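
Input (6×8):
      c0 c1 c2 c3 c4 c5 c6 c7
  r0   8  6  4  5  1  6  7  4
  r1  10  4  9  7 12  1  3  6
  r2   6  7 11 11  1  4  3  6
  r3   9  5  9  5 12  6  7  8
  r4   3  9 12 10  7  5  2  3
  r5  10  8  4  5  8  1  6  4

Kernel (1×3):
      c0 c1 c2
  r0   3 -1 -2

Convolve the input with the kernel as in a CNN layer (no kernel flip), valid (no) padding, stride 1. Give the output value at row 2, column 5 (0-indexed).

-3

The receptive field on the input at this output position is [4 3 6]. Elementwise product with the kernel and sum: 4·3 + 3·-1 + 6·-2.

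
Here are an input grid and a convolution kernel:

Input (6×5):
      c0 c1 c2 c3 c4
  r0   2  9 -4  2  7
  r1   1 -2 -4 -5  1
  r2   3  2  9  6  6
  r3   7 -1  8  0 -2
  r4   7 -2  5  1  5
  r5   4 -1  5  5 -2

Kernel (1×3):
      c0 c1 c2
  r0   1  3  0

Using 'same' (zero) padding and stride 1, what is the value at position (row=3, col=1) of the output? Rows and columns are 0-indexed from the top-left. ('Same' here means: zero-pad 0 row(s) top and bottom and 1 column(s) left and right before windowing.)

4

The receptive field on the zero-padded input at this output position is [7 -1 8]. Elementwise product with the kernel and sum: 7·1 + -1·3.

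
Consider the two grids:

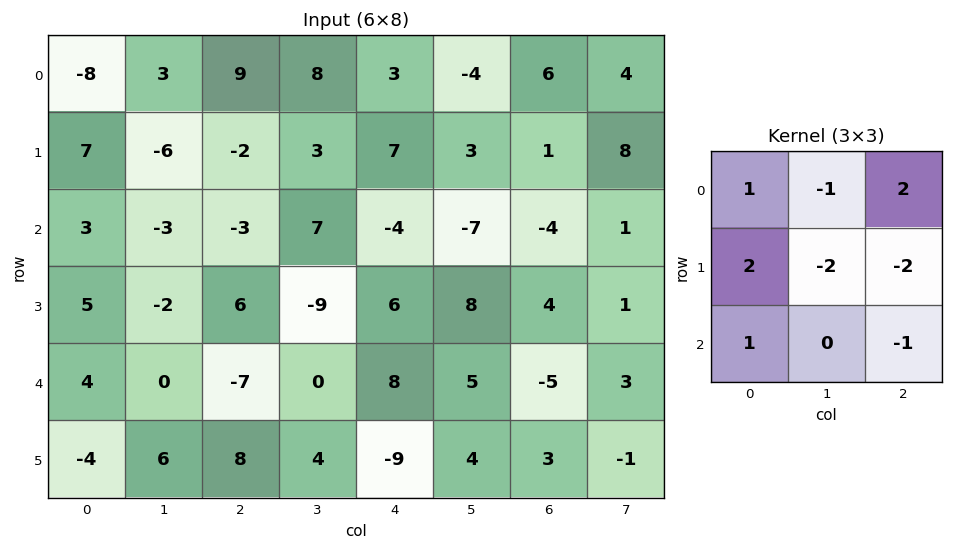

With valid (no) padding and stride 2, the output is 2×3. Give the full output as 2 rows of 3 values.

43 -16 25
13 -15 -4

Output[0,0]: The receptive field on the input at this output position is [-8 3 9 / 7 -6 -2 / 3 -3 -3]. Elementwise product with the kernel and sum: -8·1 + 3·-1 + 9·2 + 7·2 + -6·-2 + -2·-2 + 3·1 + -3·-1.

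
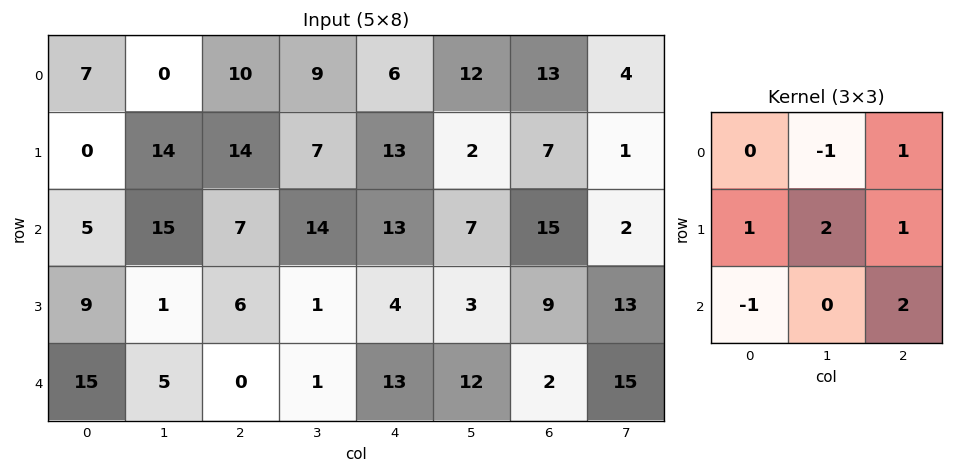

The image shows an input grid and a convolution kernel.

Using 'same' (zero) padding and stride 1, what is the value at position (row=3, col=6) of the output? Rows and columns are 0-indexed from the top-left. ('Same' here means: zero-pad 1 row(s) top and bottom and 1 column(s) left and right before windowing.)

39

The receptive field on the zero-padded input at this output position is [7 15 2 / 3 9 13 / 12 2 15]. Elementwise product with the kernel and sum: 15·-1 + 2·1 + 3·1 + 9·2 + 13·1 + 12·-1 + 15·2.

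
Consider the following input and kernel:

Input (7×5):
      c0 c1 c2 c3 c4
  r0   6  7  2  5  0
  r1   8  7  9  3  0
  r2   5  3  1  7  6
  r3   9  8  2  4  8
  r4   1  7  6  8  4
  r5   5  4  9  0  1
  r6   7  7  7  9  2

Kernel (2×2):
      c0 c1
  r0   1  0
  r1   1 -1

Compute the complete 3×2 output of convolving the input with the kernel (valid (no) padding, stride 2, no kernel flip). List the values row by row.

Output[0,0]: The receptive field on the input at this output position is [6 7 / 8 7]. Elementwise product with the kernel and sum: 6·1 + 8·1 + 7·-1.
Output[0,1]: The receptive field on the input at this output position is [2 5 / 9 3]. Elementwise product with the kernel and sum: 2·1 + 9·1 + 3·-1.

7 8
6 -1
2 15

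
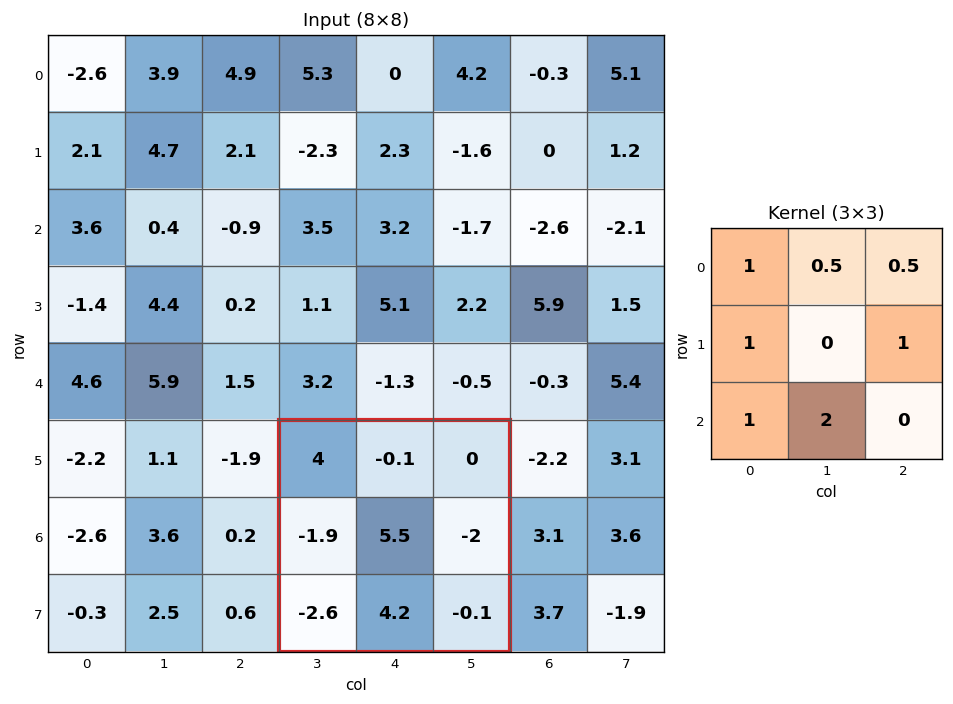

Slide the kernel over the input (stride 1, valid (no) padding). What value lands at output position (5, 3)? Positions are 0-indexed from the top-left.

The receptive field on the input at this output position is [4 -0.1 0 / -1.9 5.5 -2 / -2.6 4.2 -0.1]. Elementwise product with the kernel and sum: 4·1 + -0.1·0.5 + 0·0.5 + -1.9·1 + -2·1 + -2.6·1 + 4.2·2.

5.85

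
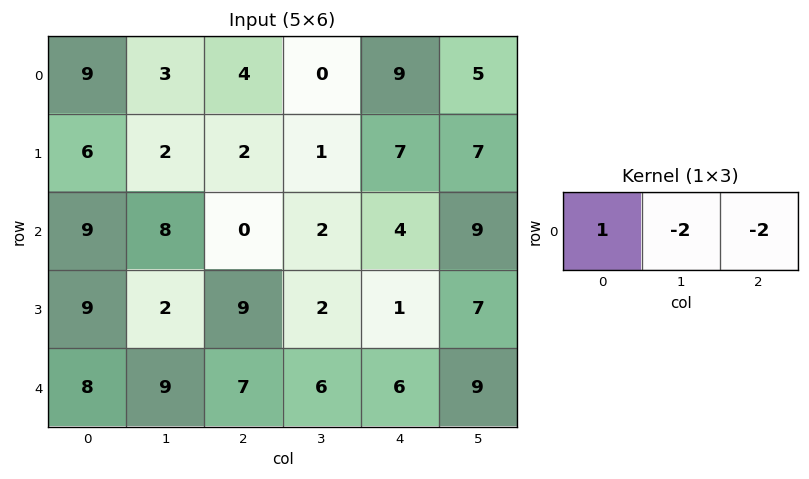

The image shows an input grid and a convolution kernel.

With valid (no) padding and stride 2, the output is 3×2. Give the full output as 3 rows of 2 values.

Output[0,0]: The receptive field on the input at this output position is [9 3 4]. Elementwise product with the kernel and sum: 9·1 + 3·-2 + 4·-2.

-5 -14
-7 -12
-24 -17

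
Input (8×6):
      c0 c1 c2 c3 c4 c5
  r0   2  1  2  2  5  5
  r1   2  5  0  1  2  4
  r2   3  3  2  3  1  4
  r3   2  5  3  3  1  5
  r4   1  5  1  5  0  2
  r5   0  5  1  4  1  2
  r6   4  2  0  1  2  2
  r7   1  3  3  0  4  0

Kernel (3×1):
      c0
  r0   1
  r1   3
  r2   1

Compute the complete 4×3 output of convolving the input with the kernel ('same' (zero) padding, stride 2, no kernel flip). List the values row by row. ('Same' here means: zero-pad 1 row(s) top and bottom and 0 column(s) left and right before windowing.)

8 6 17
13 9 6
5 7 2
13 4 11

Output[0,0]: The receptive field on the zero-padded input at this output position is [0 / 2 / 2]. Elementwise product with the kernel and sum: 0·1 + 2·3 + 2·1.
Output[0,1]: The receptive field on the zero-padded input at this output position is [0 / 2 / 0]. Elementwise product with the kernel and sum: 0·1 + 2·3 + 0·1.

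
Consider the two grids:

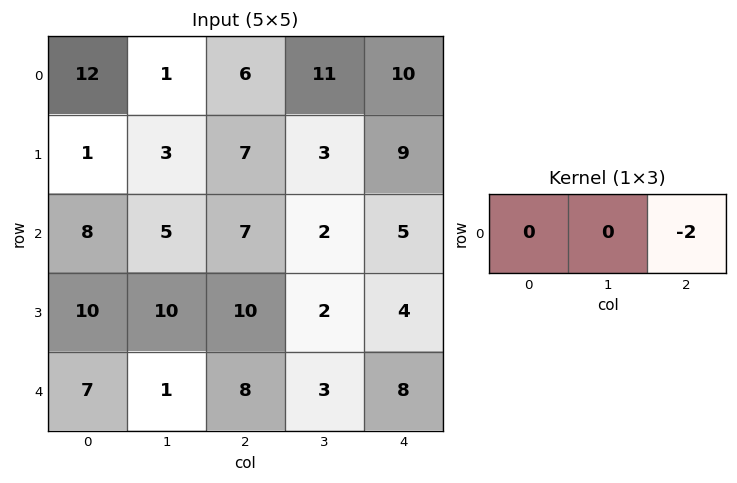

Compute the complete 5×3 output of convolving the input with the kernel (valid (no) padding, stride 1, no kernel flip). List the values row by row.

Output[0,0]: The receptive field on the input at this output position is [12 1 6]. Elementwise product with the kernel and sum: 6·-2.
Output[0,1]: The receptive field on the input at this output position is [1 6 11]. Elementwise product with the kernel and sum: 11·-2.

-12 -22 -20
-14 -6 -18
-14 -4 -10
-20 -4 -8
-16 -6 -16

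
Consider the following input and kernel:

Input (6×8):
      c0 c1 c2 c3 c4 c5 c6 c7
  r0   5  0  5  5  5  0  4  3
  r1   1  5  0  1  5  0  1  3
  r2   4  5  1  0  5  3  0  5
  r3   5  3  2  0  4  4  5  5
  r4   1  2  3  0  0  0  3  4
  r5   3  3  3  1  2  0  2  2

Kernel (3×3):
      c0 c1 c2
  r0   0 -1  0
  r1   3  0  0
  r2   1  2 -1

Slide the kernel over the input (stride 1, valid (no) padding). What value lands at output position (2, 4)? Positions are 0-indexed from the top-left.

The receptive field on the input at this output position is [5 3 0 / 4 4 5 / 0 0 3]. Elementwise product with the kernel and sum: 3·-1 + 4·3 + 0·1 + 0·2 + 3·-1.

6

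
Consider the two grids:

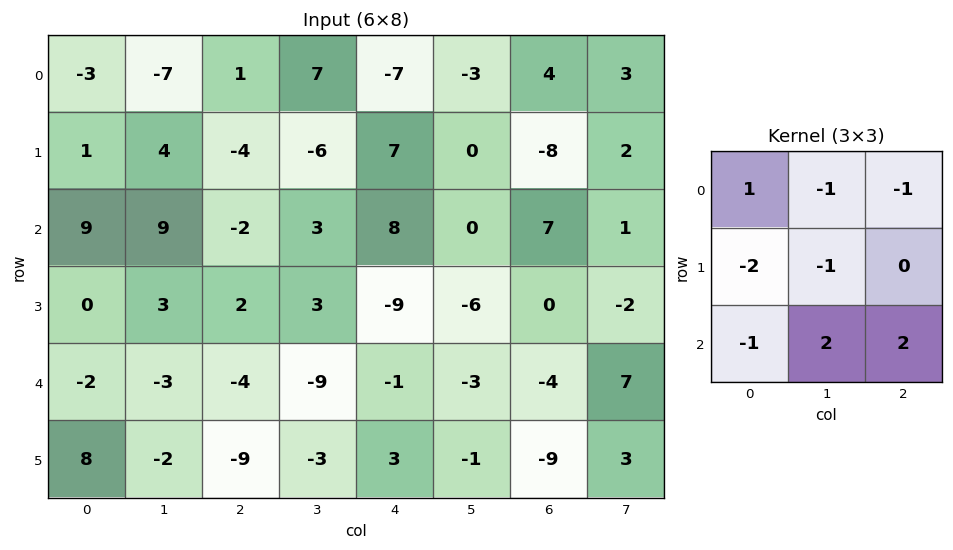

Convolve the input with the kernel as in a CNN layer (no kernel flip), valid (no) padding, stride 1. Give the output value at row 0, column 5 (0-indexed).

14

The receptive field on the input at this output position is [-3 4 3 / 0 -8 2 / 0 7 1]. Elementwise product with the kernel and sum: -3·1 + 4·-1 + 3·-1 + 0·-2 + -8·-1 + 0·-1 + 7·2 + 1·2.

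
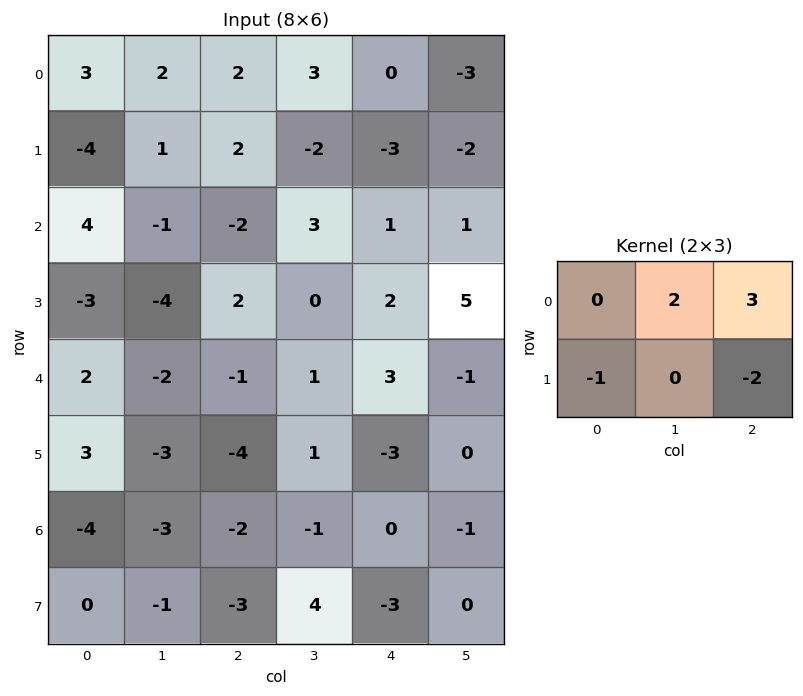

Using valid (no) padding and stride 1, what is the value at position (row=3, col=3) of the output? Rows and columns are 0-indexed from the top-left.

20

The receptive field on the input at this output position is [0 2 5 / 1 3 -1]. Elementwise product with the kernel and sum: 2·2 + 5·3 + 1·-1 + -1·-2.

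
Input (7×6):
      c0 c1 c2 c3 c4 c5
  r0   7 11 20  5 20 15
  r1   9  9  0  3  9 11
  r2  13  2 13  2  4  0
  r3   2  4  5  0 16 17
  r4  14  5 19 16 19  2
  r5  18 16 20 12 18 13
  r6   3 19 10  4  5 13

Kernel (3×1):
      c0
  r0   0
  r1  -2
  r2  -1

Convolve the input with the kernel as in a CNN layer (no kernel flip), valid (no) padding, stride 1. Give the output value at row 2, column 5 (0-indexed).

-36

The receptive field on the input at this output position is [0 / 17 / 2]. Elementwise product with the kernel and sum: 17·-2 + 2·-1.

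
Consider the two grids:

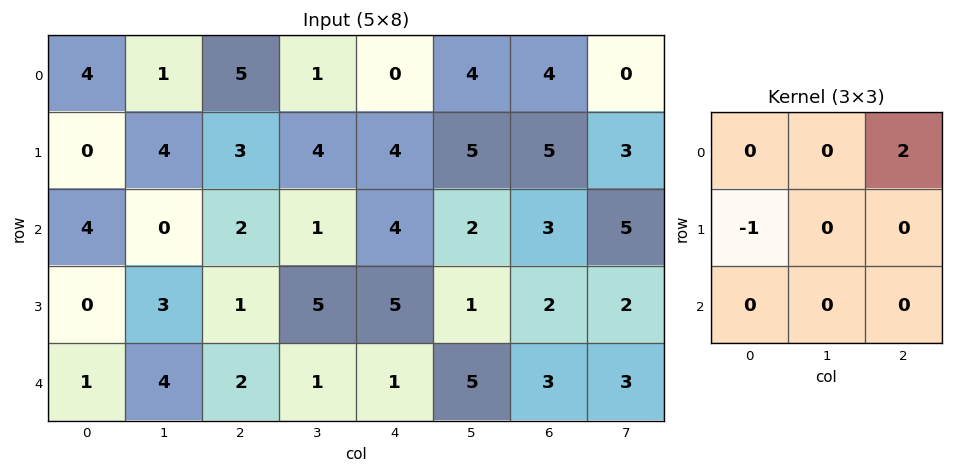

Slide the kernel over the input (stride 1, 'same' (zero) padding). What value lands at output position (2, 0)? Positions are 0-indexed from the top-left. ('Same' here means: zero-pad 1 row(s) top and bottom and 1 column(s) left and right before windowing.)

The receptive field on the zero-padded input at this output position is [0 0 4 / 0 4 0 / 0 0 3]. Elementwise product with the kernel and sum: 4·2 + 0·-1.

8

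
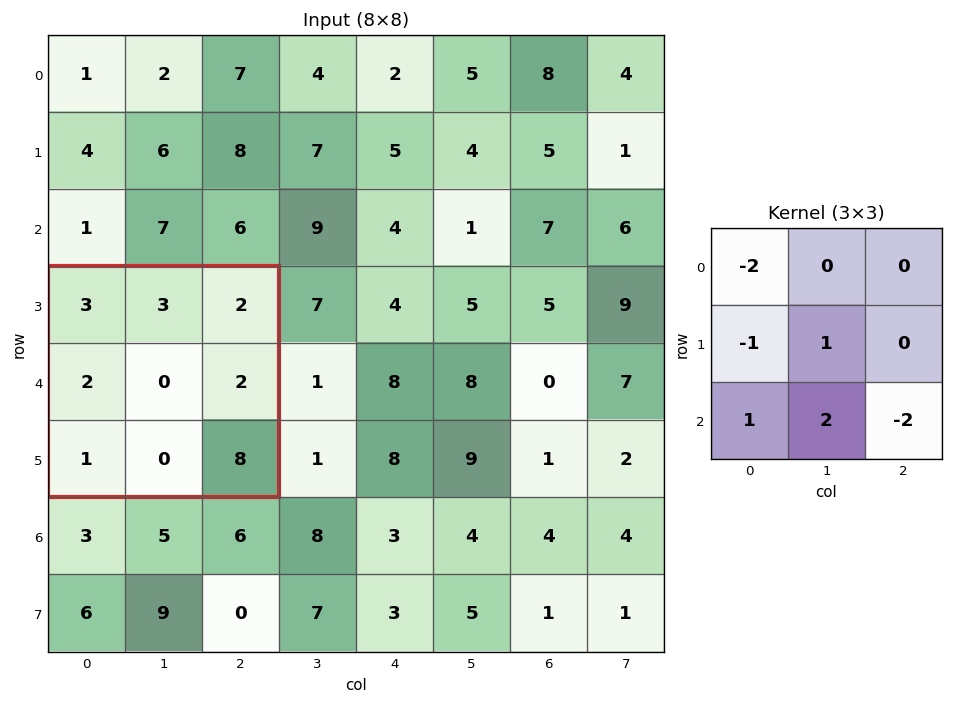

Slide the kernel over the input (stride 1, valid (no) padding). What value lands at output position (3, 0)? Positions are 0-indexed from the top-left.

-23

The receptive field on the input at this output position is [3 3 2 / 2 0 2 / 1 0 8]. Elementwise product with the kernel and sum: 3·-2 + 2·-1 + 0·1 + 1·1 + 0·2 + 8·-2.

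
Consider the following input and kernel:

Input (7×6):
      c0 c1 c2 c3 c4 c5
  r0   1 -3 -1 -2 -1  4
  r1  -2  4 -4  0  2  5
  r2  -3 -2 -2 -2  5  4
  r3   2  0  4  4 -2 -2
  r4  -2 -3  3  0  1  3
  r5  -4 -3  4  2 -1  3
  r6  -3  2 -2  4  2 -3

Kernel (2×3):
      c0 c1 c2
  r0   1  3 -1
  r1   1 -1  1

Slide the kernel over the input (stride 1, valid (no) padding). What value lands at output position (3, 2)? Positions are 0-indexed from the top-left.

The receptive field on the input at this output position is [4 4 -2 / 3 0 1]. Elementwise product with the kernel and sum: 4·1 + 4·3 + -2·-1 + 3·1 + 0·-1 + 1·1.

22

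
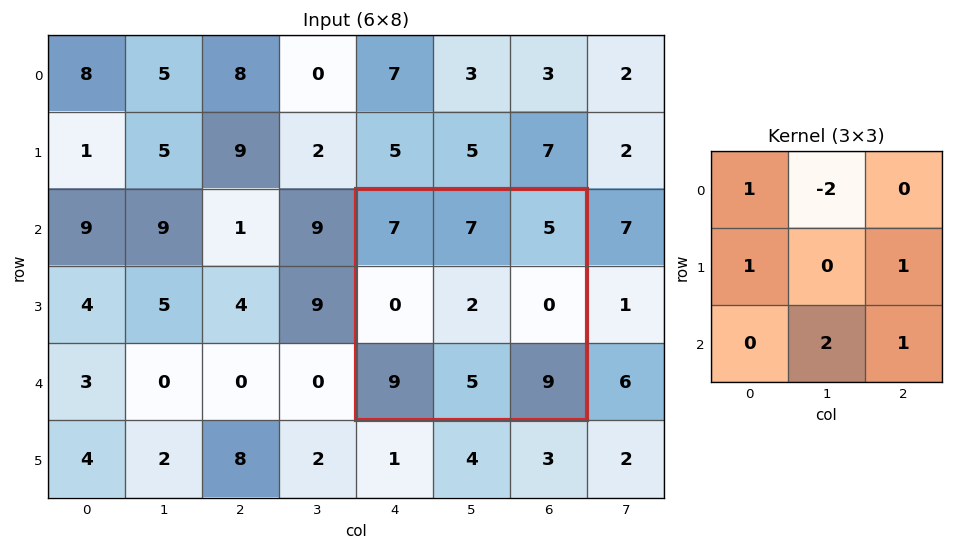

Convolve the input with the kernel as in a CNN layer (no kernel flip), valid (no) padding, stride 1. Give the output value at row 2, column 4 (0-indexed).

The receptive field on the input at this output position is [7 7 5 / 0 2 0 / 9 5 9]. Elementwise product with the kernel and sum: 7·1 + 7·-2 + 0·1 + 0·1 + 5·2 + 9·1.

12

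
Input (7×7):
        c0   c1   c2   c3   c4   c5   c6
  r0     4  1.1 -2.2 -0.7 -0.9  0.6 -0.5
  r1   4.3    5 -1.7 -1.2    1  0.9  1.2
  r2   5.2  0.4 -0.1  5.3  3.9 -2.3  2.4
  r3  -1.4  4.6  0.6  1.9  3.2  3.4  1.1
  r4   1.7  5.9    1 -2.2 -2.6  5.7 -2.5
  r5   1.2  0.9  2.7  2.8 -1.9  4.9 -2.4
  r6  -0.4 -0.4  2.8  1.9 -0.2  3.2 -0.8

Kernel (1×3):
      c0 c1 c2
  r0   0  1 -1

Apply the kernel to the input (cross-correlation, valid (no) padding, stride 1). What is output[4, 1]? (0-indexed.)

3.2

The receptive field on the input at this output position is [5.9 1 -2.2]. Elementwise product with the kernel and sum: 1·1 + -2.2·-1.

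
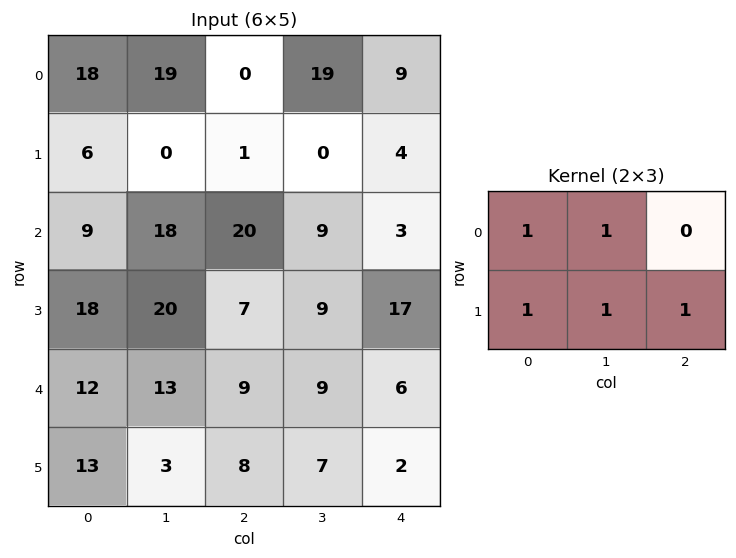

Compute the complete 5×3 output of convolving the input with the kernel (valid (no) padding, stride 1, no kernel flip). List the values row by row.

44 20 24
53 48 33
72 74 62
72 58 40
49 40 35

Output[0,0]: The receptive field on the input at this output position is [18 19 0 / 6 0 1]. Elementwise product with the kernel and sum: 18·1 + 19·1 + 6·1 + 0·1 + 1·1.
Output[0,1]: The receptive field on the input at this output position is [19 0 19 / 0 1 0]. Elementwise product with the kernel and sum: 19·1 + 0·1 + 0·1 + 1·1 + 0·1.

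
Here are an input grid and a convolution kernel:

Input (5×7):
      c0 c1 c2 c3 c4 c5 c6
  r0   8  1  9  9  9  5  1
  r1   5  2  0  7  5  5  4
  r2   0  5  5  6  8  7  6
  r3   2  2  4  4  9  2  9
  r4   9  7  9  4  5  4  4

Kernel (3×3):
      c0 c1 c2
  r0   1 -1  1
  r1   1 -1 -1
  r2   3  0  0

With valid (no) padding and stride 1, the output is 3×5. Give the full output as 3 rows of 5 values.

Output[0,0]: The receptive field on the input at this output position is [8 1 9 / 5 2 0 / 0 5 5]. Elementwise product with the kernel and sum: 8·1 + 1·-1 + 9·1 + 5·1 + 2·-1 + 0·-1 + 0·3.
Output[0,1]: The receptive field on the input at this output position is [1 9 9 / 2 0 7 / 5 5 6]. Elementwise product with the kernel and sum: 1·1 + 9·-1 + 9·1 + 2·1 + 0·-1 + 7·-1 + 5·3.

19 11 12 20 25
-1 9 1 10 26
23 21 25 10 20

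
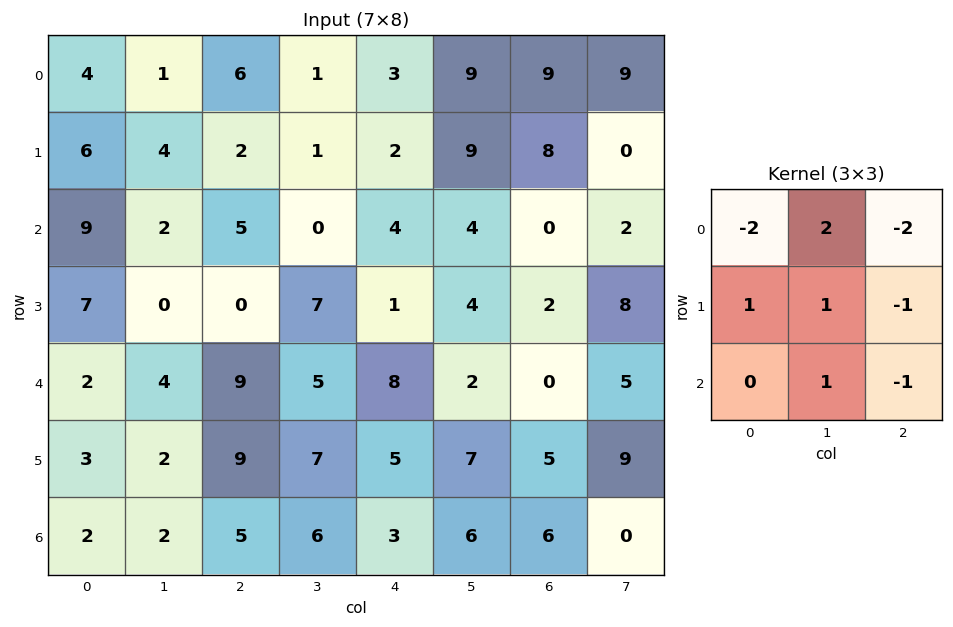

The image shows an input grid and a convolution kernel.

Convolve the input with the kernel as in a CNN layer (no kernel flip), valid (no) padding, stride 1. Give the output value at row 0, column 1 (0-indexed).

The receptive field on the input at this output position is [1 6 1 / 4 2 1 / 2 5 0]. Elementwise product with the kernel and sum: 1·-2 + 6·2 + 1·-2 + 4·1 + 2·1 + 1·-1 + 5·1 + 0·-1.

18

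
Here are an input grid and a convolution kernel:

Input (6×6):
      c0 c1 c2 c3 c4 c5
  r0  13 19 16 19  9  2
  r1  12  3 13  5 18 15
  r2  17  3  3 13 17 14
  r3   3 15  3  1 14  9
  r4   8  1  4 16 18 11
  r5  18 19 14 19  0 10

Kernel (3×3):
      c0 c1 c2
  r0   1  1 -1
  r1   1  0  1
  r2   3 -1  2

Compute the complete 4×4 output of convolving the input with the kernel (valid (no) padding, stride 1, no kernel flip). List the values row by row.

Output[0,0]: The receptive field on the input at this output position is [13 19 16 / 12 3 13 / 17 3 3]. Elementwise product with the kernel and sum: 13·1 + 19·1 + 16·-1 + 12·1 + 13·1 + 17·3 + 3·-1 + 3·2.

95 56 87 96
22 71 56 42
54 40 48 78
90 115 35 110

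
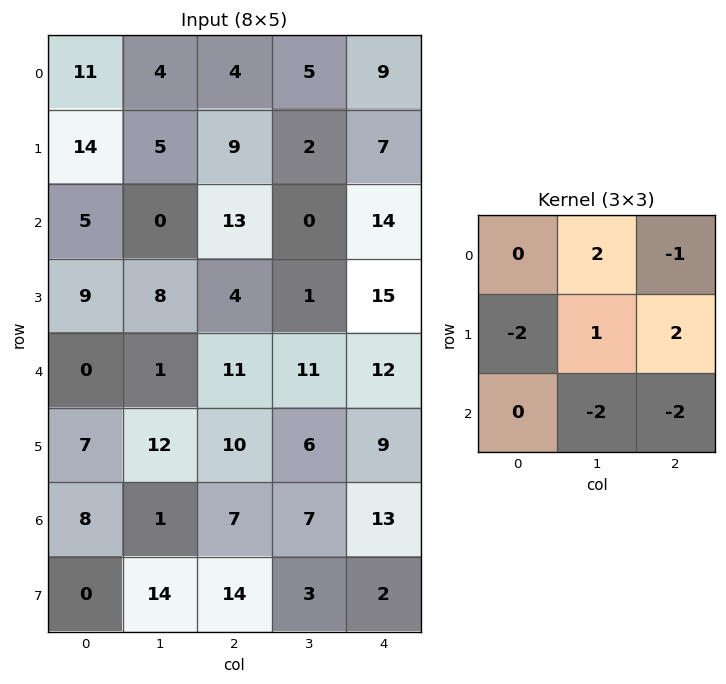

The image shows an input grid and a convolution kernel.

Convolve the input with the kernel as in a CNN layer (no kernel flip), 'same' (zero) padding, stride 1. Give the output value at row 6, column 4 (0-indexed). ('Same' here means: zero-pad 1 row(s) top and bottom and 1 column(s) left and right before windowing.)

13

The receptive field on the zero-padded input at this output position is [6 9 0 / 7 13 0 / 3 2 0]. Elementwise product with the kernel and sum: 9·2 + 0·-1 + 7·-2 + 13·1 + 0·2 + 2·-2 + 0·-2.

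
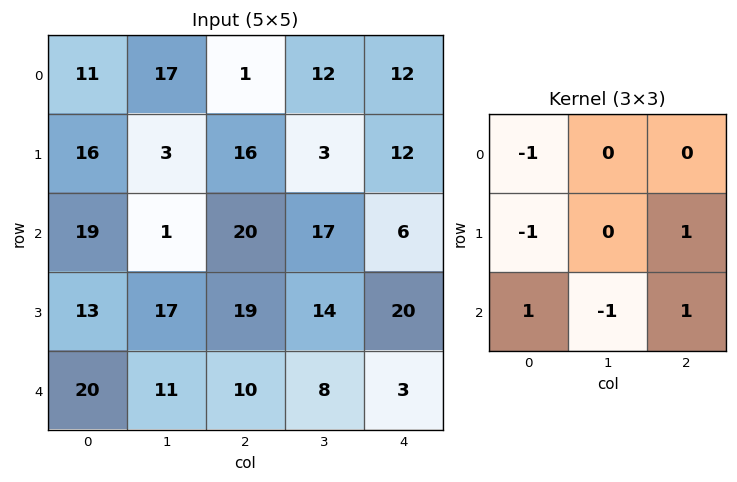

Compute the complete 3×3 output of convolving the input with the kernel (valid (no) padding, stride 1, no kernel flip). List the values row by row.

Output[0,0]: The receptive field on the input at this output position is [11 17 1 / 16 3 16 / 19 1 20]. Elementwise product with the kernel and sum: 11·-1 + 16·-1 + 16·1 + 19·1 + 1·-1 + 20·1.

27 -19 4
0 25 -5
6 5 -14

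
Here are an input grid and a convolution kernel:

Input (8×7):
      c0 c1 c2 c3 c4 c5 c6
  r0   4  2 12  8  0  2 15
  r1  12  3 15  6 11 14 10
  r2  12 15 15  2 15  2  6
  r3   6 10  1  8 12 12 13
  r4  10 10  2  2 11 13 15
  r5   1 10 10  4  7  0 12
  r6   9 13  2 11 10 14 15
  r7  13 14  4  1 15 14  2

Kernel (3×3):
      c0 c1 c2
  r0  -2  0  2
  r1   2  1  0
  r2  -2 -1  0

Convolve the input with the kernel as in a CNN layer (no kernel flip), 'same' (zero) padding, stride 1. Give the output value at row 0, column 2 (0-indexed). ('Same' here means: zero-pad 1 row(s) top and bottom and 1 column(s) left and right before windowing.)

-5

The receptive field on the zero-padded input at this output position is [0 0 0 / 2 12 8 / 3 15 6]. Elementwise product with the kernel and sum: 0·-2 + 0·2 + 2·2 + 12·1 + 3·-2 + 15·-1.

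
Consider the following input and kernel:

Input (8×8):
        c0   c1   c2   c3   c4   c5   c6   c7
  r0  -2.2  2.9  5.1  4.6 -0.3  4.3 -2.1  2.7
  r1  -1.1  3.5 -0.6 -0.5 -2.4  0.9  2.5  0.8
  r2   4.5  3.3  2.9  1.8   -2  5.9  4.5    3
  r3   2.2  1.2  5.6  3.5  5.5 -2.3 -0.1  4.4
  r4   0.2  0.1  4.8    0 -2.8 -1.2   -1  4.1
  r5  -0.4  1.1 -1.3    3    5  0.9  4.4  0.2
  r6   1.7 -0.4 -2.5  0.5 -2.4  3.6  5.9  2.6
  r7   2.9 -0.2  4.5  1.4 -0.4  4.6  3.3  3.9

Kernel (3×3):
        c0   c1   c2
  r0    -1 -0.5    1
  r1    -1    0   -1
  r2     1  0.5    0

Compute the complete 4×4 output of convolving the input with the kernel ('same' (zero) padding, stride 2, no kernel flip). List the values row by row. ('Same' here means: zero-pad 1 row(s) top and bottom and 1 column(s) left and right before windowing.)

-3.45 -4.3 -10.6 -4.85
1.85 -4.8 1.15 -12.6
-0.2 -0.15 -1.85 6.95
3.15 4.5 -7.5 -2.85

Output[0,0]: The receptive field on the zero-padded input at this output position is [0 0 0 / 0 -2.2 2.9 / 0 -1.1 3.5]. Elementwise product with the kernel and sum: 0·-1 + 0·-0.5 + 0·1 + 0·-1 + 2.9·-1 + 0·1 + -1.1·0.5.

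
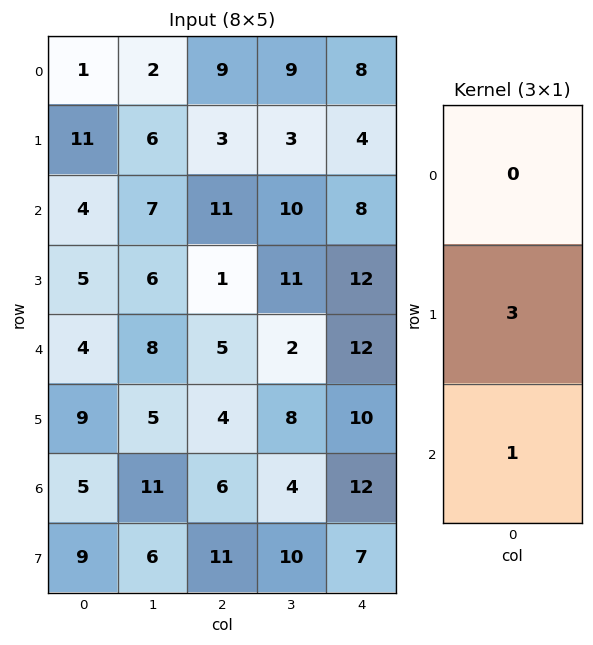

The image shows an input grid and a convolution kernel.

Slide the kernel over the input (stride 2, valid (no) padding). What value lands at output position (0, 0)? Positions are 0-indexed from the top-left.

37

The receptive field on the input at this output position is [1 / 11 / 4]. Elementwise product with the kernel and sum: 11·3 + 4·1.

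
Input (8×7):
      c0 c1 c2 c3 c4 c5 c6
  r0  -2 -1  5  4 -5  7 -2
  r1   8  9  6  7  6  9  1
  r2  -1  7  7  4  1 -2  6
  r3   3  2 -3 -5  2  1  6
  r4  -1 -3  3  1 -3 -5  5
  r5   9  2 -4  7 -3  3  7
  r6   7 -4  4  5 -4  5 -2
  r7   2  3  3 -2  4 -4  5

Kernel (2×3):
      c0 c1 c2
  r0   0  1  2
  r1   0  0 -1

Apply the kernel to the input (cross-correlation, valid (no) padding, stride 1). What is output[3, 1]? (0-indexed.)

-14

The receptive field on the input at this output position is [2 -3 -5 / -3 3 1]. Elementwise product with the kernel and sum: -3·1 + -5·2 + 1·-1.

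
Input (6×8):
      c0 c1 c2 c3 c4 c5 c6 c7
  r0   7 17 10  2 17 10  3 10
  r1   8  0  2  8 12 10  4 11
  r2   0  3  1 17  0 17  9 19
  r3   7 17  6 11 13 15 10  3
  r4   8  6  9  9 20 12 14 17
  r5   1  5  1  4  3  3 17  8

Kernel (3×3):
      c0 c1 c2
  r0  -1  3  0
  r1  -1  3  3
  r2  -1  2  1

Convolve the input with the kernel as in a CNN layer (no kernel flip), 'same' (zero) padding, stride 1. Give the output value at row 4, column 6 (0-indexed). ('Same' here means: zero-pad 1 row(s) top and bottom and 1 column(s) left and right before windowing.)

The receptive field on the zero-padded input at this output position is [15 10 3 / 12 14 17 / 3 17 8]. Elementwise product with the kernel and sum: 15·-1 + 10·3 + 12·-1 + 14·3 + 17·3 + 3·-1 + 17·2 + 8·1.

135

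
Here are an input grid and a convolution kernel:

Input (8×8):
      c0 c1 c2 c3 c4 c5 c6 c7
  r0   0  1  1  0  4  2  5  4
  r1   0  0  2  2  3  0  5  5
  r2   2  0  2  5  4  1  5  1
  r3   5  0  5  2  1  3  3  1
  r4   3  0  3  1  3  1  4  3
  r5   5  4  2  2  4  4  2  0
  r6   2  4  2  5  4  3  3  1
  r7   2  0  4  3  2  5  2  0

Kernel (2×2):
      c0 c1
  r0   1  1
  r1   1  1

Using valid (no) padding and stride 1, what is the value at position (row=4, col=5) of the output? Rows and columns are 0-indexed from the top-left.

11

The receptive field on the input at this output position is [1 4 / 4 2]. Elementwise product with the kernel and sum: 1·1 + 4·1 + 4·1 + 2·1.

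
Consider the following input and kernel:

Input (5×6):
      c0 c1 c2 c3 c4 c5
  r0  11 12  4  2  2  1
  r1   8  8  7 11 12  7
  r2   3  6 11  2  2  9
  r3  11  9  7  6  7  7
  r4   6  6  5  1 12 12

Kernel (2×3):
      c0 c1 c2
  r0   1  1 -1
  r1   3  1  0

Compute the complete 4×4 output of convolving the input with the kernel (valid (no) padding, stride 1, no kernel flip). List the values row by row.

Output[0,0]: The receptive field on the input at this output position is [11 12 4 / 8 8 7]. Elementwise product with the kernel and sum: 11·1 + 12·1 + 4·-1 + 8·3 + 8·1.

51 45 36 48
24 33 41 24
40 49 38 20
37 33 22 21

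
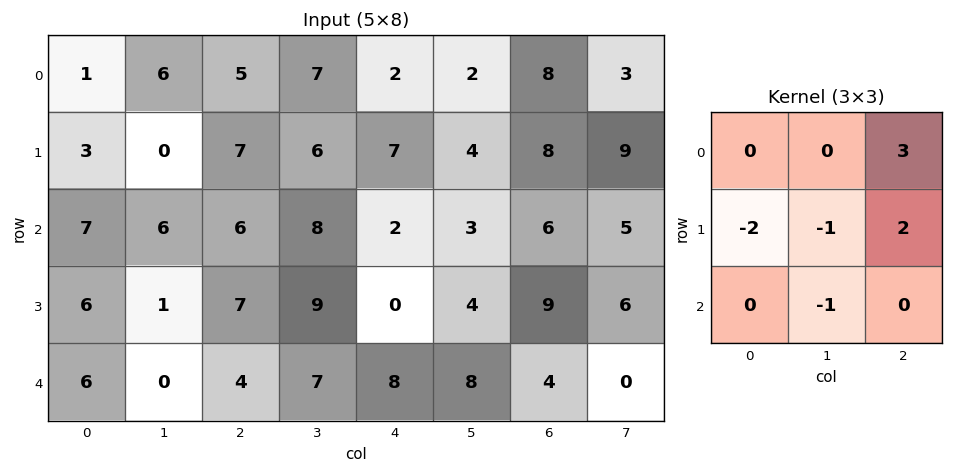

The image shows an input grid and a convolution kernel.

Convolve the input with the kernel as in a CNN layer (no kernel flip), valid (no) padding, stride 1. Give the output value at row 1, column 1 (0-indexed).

9

The receptive field on the input at this output position is [0 7 6 / 6 6 8 / 1 7 9]. Elementwise product with the kernel and sum: 6·3 + 6·-2 + 6·-1 + 8·2 + 7·-1.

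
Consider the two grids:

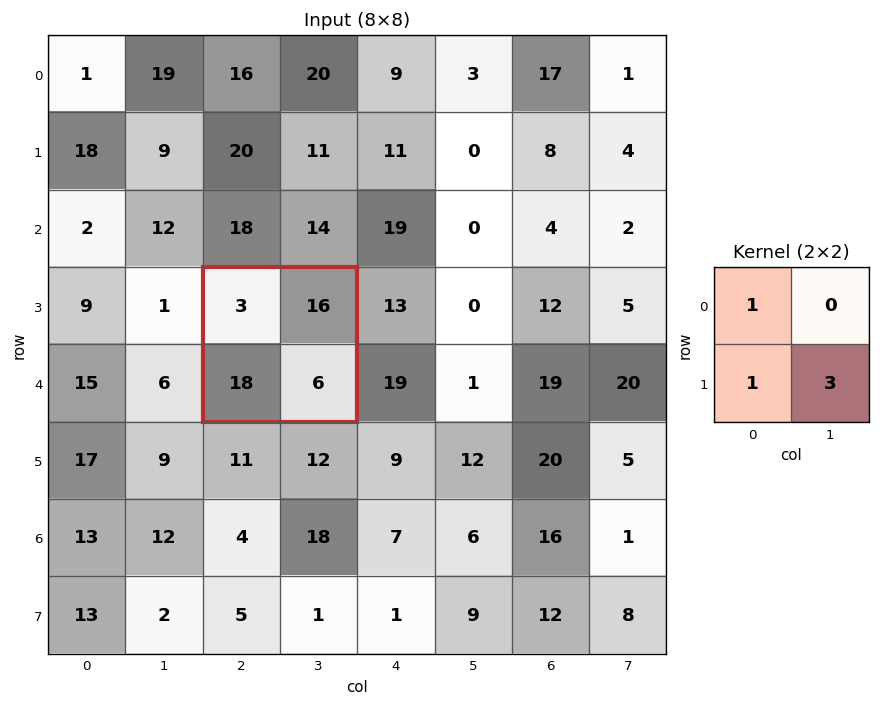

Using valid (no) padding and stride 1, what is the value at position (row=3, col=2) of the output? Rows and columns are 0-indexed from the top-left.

39

The receptive field on the input at this output position is [3 16 / 18 6]. Elementwise product with the kernel and sum: 3·1 + 18·1 + 6·3.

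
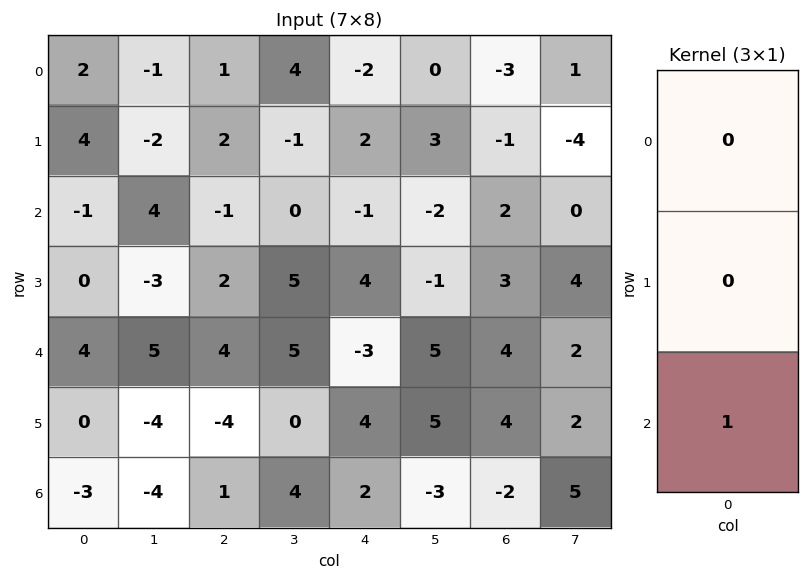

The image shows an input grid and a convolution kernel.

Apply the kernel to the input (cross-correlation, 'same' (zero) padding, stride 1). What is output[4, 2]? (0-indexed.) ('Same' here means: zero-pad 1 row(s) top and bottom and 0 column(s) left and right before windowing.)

-4

The receptive field on the zero-padded input at this output position is [2 / 4 / -4]. Elementwise product with the kernel and sum: -4·1.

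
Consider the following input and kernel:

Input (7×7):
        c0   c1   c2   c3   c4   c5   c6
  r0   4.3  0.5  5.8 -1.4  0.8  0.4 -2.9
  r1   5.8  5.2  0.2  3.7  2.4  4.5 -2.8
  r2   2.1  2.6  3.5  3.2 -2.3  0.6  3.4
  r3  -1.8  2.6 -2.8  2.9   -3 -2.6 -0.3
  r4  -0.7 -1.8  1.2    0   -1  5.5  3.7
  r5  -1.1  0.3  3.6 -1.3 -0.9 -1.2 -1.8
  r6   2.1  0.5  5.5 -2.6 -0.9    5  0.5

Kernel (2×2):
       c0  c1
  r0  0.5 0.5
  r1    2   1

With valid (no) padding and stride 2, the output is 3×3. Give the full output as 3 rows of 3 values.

Output[0,0]: The receptive field on the input at this output position is [4.3 0.5 / 5.8 5.2]. Elementwise product with the kernel and sum: 4.3·0.5 + 0.5·0.5 + 5.8·2 + 5.2·1.
Output[0,1]: The receptive field on the input at this output position is [5.8 -1.4 / 0.2 3.7]. Elementwise product with the kernel and sum: 5.8·0.5 + -1.4·0.5 + 0.2·2 + 3.7·1.

19.2 6.3 9.9
1.35 0.65 -9.45
-3.15 6.5 -0.75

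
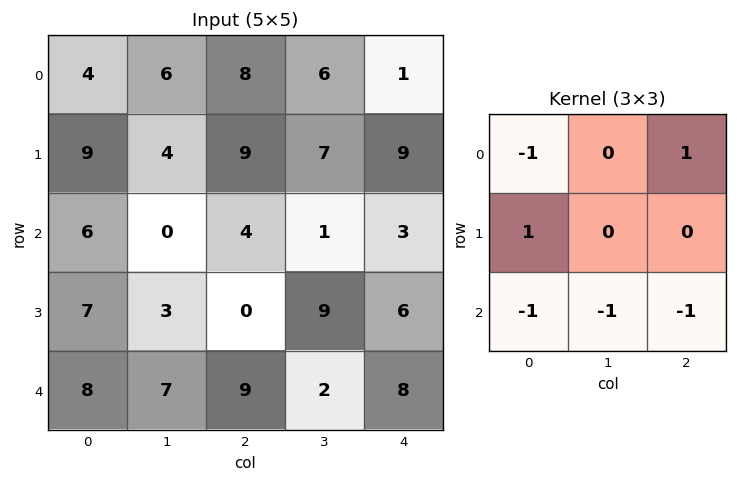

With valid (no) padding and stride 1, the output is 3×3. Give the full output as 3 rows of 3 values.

Output[0,0]: The receptive field on the input at this output position is [4 6 8 / 9 4 9 / 6 0 4]. Elementwise product with the kernel and sum: 4·-1 + 8·1 + 9·1 + 6·-1 + 0·-1 + 4·-1.
Output[0,1]: The receptive field on the input at this output position is [6 8 6 / 4 9 7 / 0 4 1]. Elementwise product with the kernel and sum: 6·-1 + 6·1 + 4·1 + 0·-1 + 4·-1 + 1·-1.

3 -1 -6
-4 -9 -11
-19 -14 -20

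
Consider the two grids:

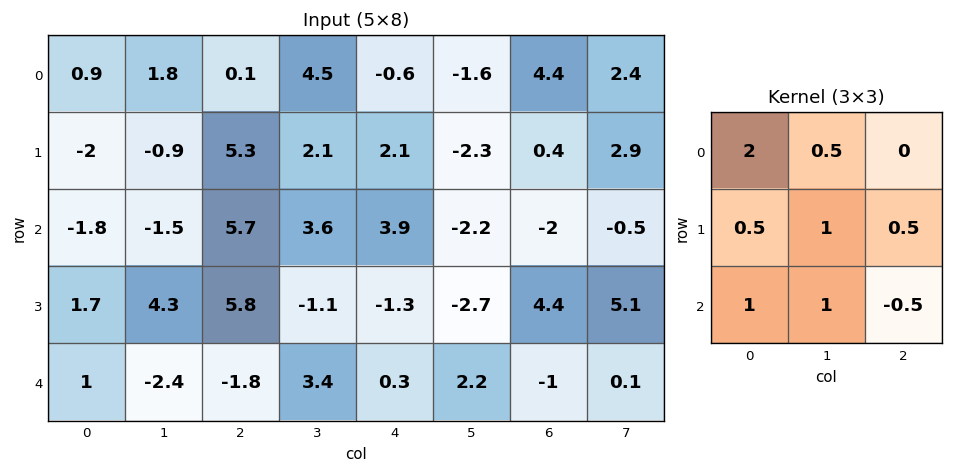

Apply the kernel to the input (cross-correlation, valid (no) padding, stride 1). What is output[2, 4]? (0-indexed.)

8.55

The receptive field on the input at this output position is [3.9 -2.2 -2 / -1.3 -2.7 4.4 / 0.3 2.2 -1]. Elementwise product with the kernel and sum: 3.9·2 + -2.2·0.5 + -1.3·0.5 + -2.7·1 + 4.4·0.5 + 0.3·1 + 2.2·1 + -1·-0.5.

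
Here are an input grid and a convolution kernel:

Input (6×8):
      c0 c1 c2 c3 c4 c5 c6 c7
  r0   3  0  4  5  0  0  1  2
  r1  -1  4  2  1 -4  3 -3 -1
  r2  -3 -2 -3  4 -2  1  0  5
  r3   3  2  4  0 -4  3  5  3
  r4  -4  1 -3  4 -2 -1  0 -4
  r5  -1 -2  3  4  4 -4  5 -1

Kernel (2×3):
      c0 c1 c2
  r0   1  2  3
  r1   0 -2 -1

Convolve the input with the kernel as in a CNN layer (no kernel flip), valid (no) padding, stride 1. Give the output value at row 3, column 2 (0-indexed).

The receptive field on the input at this output position is [4 0 -4 / -3 4 -2]. Elementwise product with the kernel and sum: 4·1 + 0·2 + -4·3 + 4·-2 + -2·-1.

-14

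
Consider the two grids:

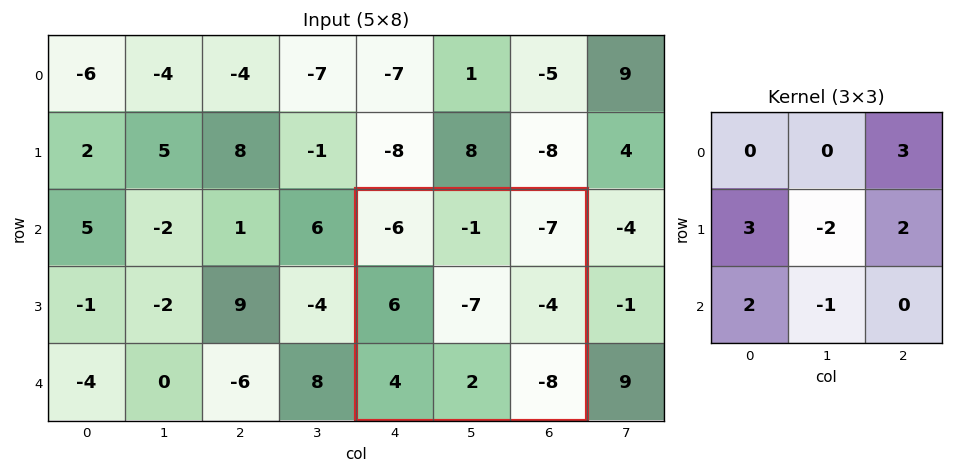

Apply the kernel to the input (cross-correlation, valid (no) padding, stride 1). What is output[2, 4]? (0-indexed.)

9

The receptive field on the input at this output position is [-6 -1 -7 / 6 -7 -4 / 4 2 -8]. Elementwise product with the kernel and sum: -7·3 + 6·3 + -7·-2 + -4·2 + 4·2 + 2·-1.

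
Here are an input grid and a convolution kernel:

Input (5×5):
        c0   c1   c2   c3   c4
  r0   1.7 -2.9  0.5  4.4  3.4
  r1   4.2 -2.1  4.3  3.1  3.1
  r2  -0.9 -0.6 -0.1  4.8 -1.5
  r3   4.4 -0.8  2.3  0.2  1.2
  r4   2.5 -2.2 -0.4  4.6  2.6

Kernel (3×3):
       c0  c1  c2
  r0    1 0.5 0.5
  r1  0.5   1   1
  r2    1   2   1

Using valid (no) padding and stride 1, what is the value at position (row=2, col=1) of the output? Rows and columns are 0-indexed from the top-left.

The receptive field on the input at this output position is [-0.6 -0.1 4.8 / -0.8 2.3 0.2 / -2.2 -0.4 4.6]. Elementwise product with the kernel and sum: -0.6·1 + -0.1·0.5 + 4.8·0.5 + -0.8·0.5 + 2.3·1 + 0.2·1 + -2.2·1 + -0.4·2 + 4.6·1.

5.45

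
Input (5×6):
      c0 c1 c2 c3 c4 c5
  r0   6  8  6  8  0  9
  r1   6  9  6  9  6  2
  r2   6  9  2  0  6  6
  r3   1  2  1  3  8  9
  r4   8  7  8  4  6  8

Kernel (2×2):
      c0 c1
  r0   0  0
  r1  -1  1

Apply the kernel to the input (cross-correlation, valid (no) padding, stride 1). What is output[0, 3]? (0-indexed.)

-3

The receptive field on the input at this output position is [8 0 / 9 6]. Elementwise product with the kernel and sum: 9·-1 + 6·1.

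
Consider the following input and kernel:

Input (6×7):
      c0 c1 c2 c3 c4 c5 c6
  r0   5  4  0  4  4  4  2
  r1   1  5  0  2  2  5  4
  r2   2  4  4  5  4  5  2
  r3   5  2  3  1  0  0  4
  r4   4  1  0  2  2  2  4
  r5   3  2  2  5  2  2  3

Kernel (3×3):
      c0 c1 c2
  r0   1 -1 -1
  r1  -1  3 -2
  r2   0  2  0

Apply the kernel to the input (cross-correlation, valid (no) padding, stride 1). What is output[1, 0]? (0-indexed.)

The receptive field on the input at this output position is [1 5 0 / 2 4 4 / 5 2 3]. Elementwise product with the kernel and sum: 1·1 + 5·-1 + 0·-1 + 2·-1 + 4·3 + 4·-2 + 2·2.

2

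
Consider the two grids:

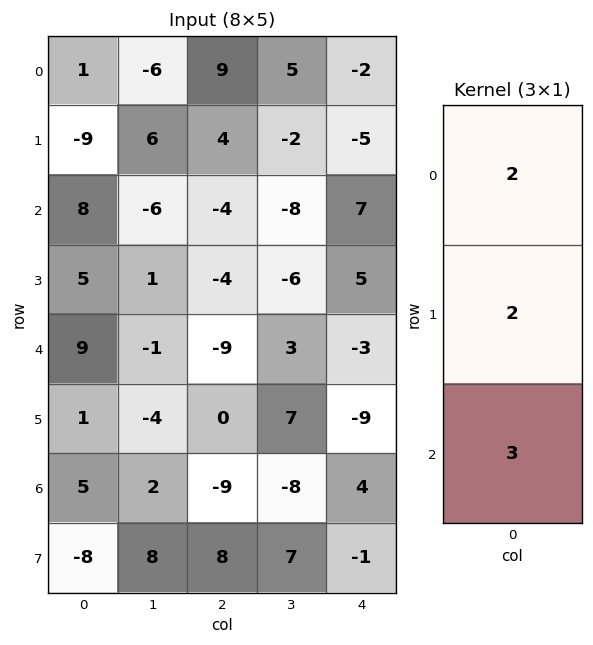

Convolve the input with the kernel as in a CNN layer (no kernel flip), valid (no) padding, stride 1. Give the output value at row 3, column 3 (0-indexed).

15

The receptive field on the input at this output position is [-6 / 3 / 7]. Elementwise product with the kernel and sum: -6·2 + 3·2 + 7·3.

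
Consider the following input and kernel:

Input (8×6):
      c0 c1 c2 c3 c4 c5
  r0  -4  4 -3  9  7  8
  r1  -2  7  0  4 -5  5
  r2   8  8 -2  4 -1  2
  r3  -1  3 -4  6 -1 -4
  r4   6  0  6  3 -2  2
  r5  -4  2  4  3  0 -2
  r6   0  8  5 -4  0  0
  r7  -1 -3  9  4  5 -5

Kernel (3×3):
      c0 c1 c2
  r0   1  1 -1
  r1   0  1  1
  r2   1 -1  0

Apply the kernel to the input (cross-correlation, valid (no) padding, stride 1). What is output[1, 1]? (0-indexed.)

12

The receptive field on the input at this output position is [7 0 4 / 8 -2 4 / 3 -4 6]. Elementwise product with the kernel and sum: 7·1 + 0·1 + 4·-1 + -2·1 + 4·1 + 3·1 + -4·-1.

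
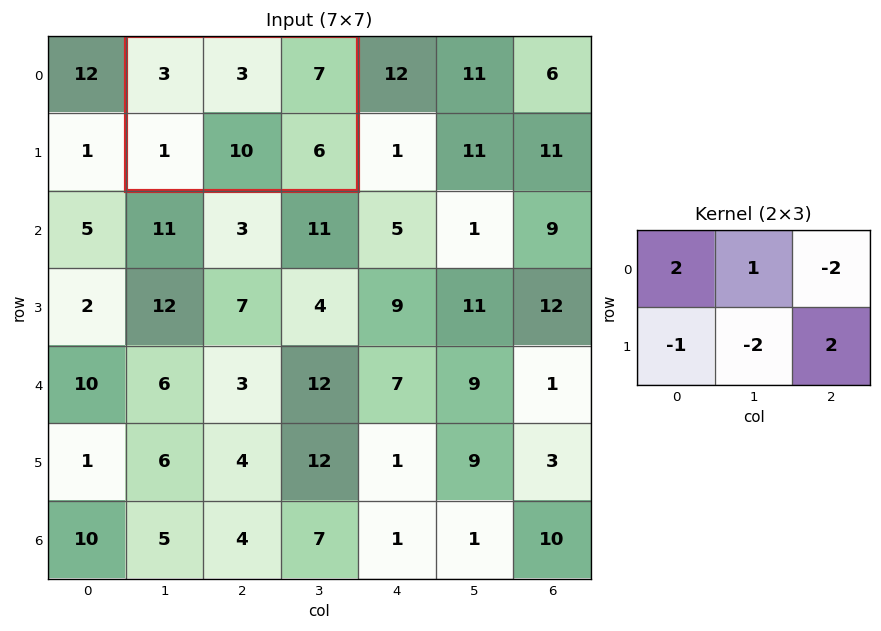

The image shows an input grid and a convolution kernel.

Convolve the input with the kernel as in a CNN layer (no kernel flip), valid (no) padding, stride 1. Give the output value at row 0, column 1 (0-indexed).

The receptive field on the input at this output position is [3 3 7 / 1 10 6]. Elementwise product with the kernel and sum: 3·2 + 3·1 + 7·-2 + 1·-1 + 10·-2 + 6·2.

-14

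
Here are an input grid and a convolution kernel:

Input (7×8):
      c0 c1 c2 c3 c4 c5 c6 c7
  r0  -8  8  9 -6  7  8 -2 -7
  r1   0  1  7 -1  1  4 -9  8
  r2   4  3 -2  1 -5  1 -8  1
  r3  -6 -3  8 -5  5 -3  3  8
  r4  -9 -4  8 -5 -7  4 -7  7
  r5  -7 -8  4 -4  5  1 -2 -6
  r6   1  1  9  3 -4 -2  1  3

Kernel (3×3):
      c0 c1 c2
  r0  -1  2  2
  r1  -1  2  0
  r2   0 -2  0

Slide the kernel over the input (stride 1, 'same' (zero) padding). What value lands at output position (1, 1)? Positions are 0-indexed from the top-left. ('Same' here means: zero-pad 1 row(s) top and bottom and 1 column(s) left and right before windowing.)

38

The receptive field on the zero-padded input at this output position is [-8 8 9 / 0 1 7 / 4 3 -2]. Elementwise product with the kernel and sum: -8·-1 + 8·2 + 9·2 + 0·-1 + 1·2 + 3·-2.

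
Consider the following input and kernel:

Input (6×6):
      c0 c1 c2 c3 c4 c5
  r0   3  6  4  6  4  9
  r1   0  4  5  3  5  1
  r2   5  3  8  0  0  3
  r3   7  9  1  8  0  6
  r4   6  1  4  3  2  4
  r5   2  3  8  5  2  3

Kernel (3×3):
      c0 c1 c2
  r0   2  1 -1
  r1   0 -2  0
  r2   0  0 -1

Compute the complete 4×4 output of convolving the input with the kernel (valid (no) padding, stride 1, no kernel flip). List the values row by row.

-8 0 4 -6
-8 -14 8 4
-17 9 -2 -7
12 -2 2 3

Output[0,0]: The receptive field on the input at this output position is [3 6 4 / 0 4 5 / 5 3 8]. Elementwise product with the kernel and sum: 3·2 + 6·1 + 4·-1 + 4·-2 + 8·-1.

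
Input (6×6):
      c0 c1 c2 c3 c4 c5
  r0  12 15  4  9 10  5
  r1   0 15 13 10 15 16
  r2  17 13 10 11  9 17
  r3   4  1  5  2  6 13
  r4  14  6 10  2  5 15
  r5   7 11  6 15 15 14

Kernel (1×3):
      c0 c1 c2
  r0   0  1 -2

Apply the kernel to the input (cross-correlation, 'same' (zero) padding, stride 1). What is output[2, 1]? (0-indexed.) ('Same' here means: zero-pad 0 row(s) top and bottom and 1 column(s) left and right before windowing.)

-7

The receptive field on the zero-padded input at this output position is [17 13 10]. Elementwise product with the kernel and sum: 13·1 + 10·-2.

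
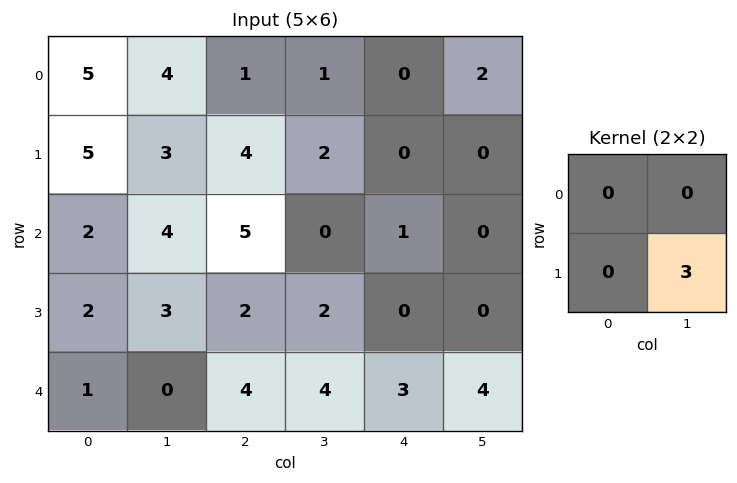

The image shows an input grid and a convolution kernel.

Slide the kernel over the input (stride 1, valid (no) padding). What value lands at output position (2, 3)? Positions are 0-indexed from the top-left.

The receptive field on the input at this output position is [0 1 / 2 0]. Elementwise product with the kernel and sum: 0·3.

0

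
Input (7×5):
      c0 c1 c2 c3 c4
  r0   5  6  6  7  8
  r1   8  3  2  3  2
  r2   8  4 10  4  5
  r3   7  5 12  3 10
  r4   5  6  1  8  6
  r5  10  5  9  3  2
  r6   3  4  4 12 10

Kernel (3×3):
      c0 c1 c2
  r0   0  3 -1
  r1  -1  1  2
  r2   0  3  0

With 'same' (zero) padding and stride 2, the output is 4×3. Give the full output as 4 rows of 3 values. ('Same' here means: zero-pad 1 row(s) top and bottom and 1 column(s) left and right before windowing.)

41 20 7
58 53 37
63 71 34
36 48 4

Output[0,0]: The receptive field on the zero-padded input at this output position is [0 0 0 / 0 5 6 / 0 8 3]. Elementwise product with the kernel and sum: 0·3 + 0·-1 + 0·-1 + 5·1 + 6·2 + 8·3.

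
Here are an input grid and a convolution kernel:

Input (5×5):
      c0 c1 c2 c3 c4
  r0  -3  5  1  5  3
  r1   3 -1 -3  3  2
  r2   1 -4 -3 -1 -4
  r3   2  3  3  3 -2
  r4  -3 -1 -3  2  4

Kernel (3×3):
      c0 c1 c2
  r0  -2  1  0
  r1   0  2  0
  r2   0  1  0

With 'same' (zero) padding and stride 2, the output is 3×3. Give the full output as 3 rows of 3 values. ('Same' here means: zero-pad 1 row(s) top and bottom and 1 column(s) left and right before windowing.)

-3 -1 8
7 -4 -14
-4 -9 0

Output[0,0]: The receptive field on the zero-padded input at this output position is [0 0 0 / 0 -3 5 / 0 3 -1]. Elementwise product with the kernel and sum: 0·-2 + 0·1 + -3·2 + 3·1.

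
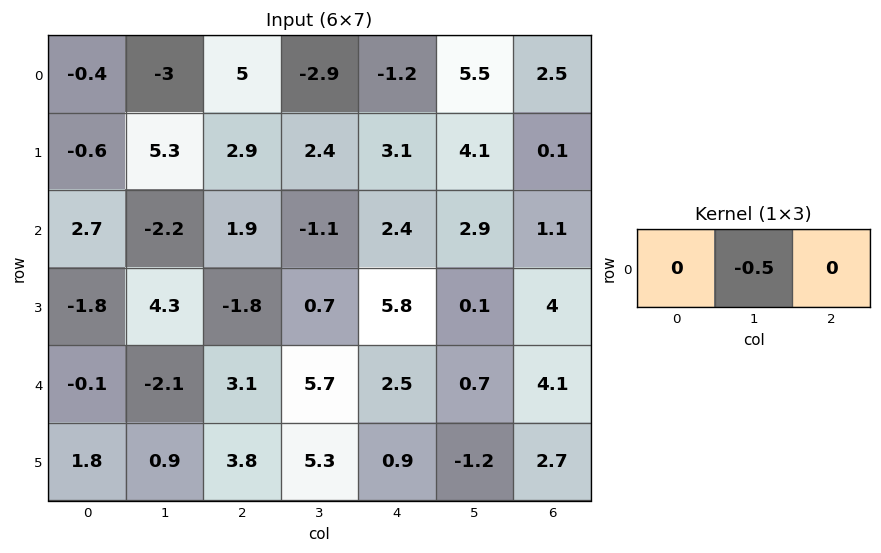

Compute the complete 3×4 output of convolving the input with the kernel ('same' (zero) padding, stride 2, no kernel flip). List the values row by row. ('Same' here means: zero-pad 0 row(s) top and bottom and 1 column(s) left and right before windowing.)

Output[0,0]: The receptive field on the zero-padded input at this output position is [0 -0.4 -3]. Elementwise product with the kernel and sum: -0.4·-0.5.
Output[0,1]: The receptive field on the zero-padded input at this output position is [-3 5 -2.9]. Elementwise product with the kernel and sum: 5·-0.5.

0.2 -2.5 0.6 -1.25
-1.35 -0.95 -1.2 -0.55
0.05 -1.55 -1.25 -2.05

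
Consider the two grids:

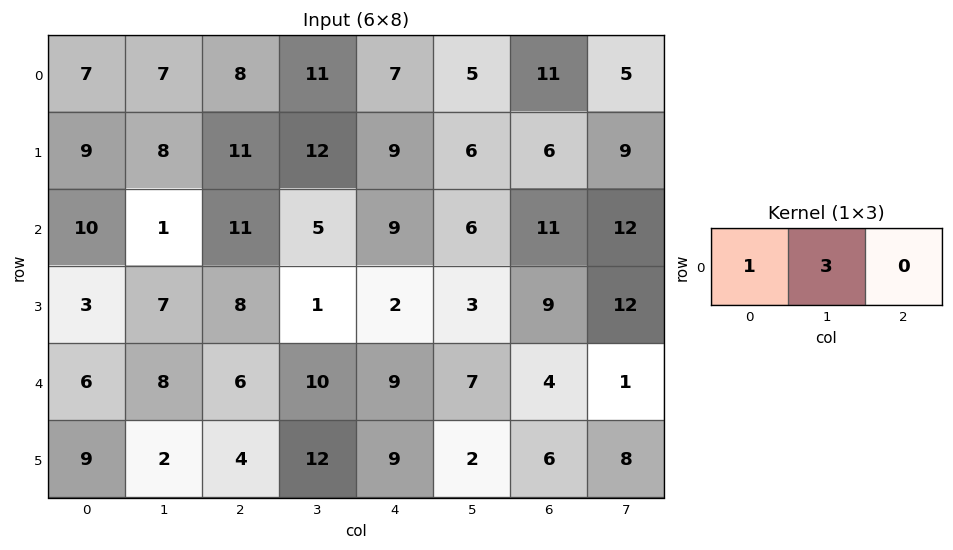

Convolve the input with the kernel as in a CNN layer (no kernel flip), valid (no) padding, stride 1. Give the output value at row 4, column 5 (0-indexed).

19

The receptive field on the input at this output position is [7 4 1]. Elementwise product with the kernel and sum: 7·1 + 4·3.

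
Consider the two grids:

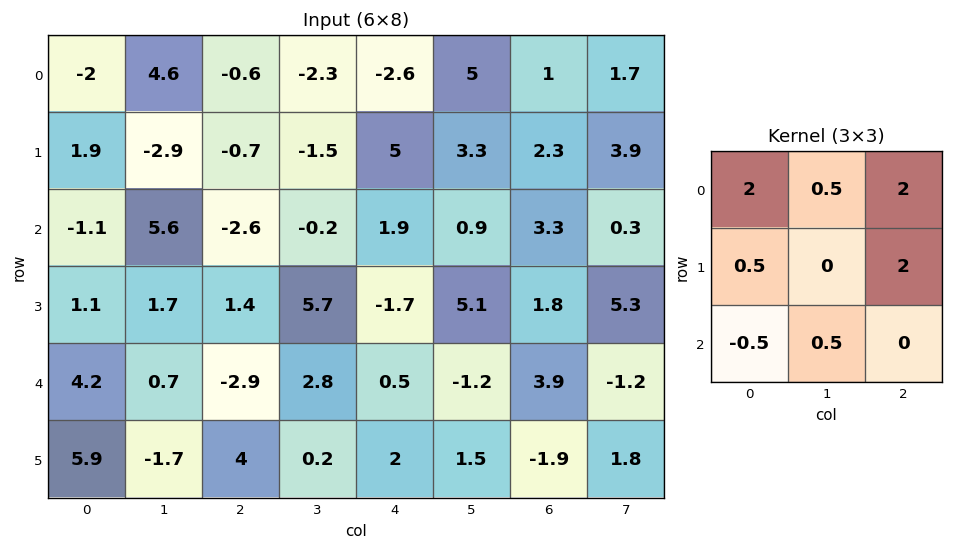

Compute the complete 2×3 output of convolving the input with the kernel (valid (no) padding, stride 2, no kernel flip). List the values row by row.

Output[0,0]: The receptive field on the input at this output position is [-2 4.6 -0.6 / 1.9 -2.9 -0.7 / -1.1 5.6 -2.6]. Elementwise product with the kernel and sum: -2·2 + 4.6·0.5 + -0.6·2 + 1.9·0.5 + -0.7·2 + -1.1·-0.5 + 5.6·0.5.
Output[0,1]: The receptive field on the input at this output position is [-0.6 -2.3 -2.6 / -0.7 -1.5 5 / -2.6 -0.2 1.9]. Elementwise product with the kernel and sum: -0.6·2 + -2.3·0.5 + -2.6·2 + -0.7·0.5 + 5·2 + -2.6·-0.5 + -0.2·0.5.

-0 3.3 5.9
-3 -1.35 12.75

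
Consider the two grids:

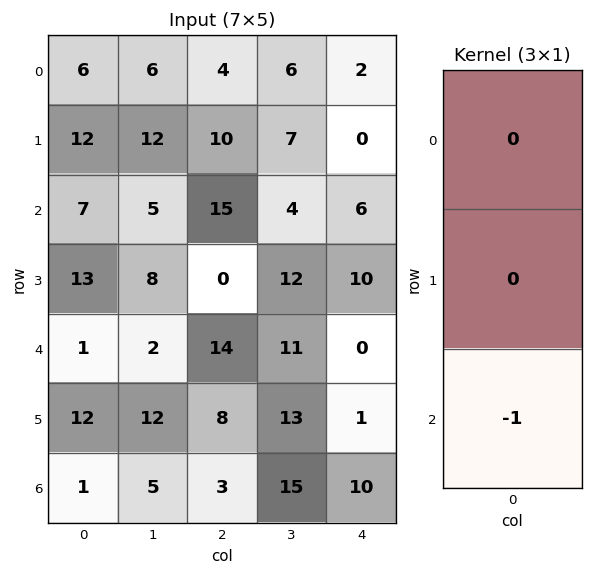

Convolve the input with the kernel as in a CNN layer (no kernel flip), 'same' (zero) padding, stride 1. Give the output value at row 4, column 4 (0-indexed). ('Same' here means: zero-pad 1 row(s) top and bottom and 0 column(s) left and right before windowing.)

The receptive field on the zero-padded input at this output position is [10 / 0 / 1]. Elementwise product with the kernel and sum: 1·-1.

-1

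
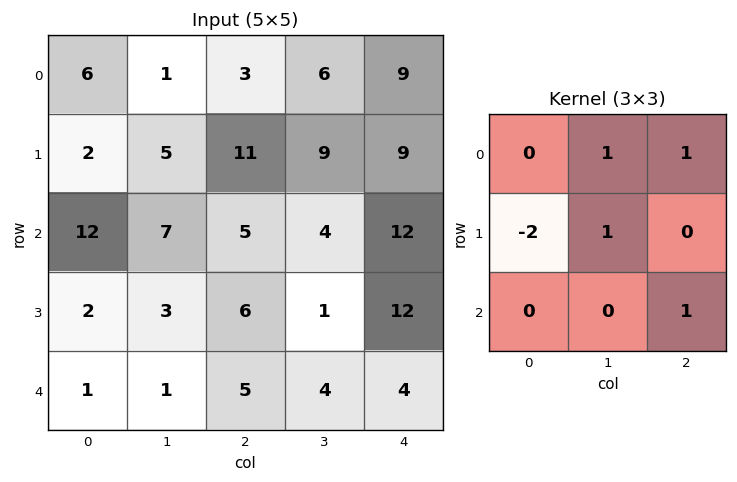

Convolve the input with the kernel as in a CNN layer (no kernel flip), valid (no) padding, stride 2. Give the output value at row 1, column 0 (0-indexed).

16

The receptive field on the input at this output position is [12 7 5 / 2 3 6 / 1 1 5]. Elementwise product with the kernel and sum: 7·1 + 5·1 + 2·-2 + 3·1 + 5·1.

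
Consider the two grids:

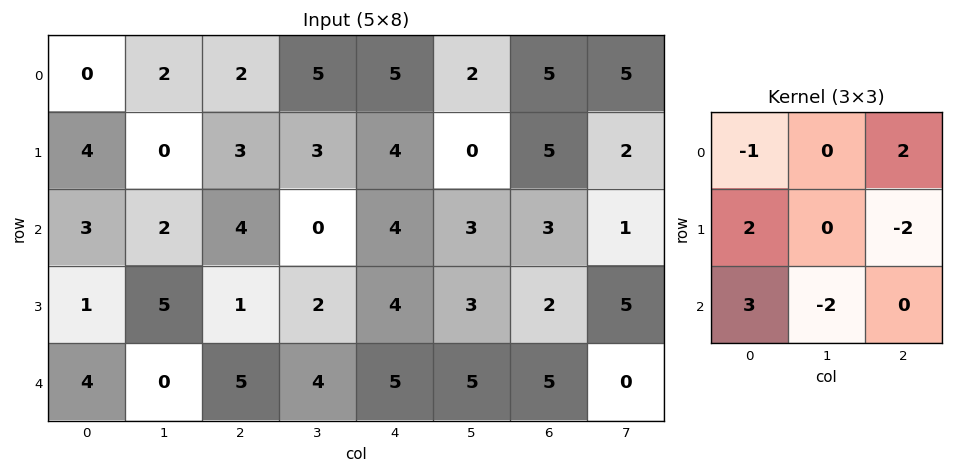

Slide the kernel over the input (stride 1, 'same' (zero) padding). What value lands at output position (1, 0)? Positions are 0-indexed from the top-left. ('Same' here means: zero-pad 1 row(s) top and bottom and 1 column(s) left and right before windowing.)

-2

The receptive field on the zero-padded input at this output position is [0 0 2 / 0 4 0 / 0 3 2]. Elementwise product with the kernel and sum: 0·-1 + 2·2 + 0·2 + 0·-2 + 0·3 + 3·-2.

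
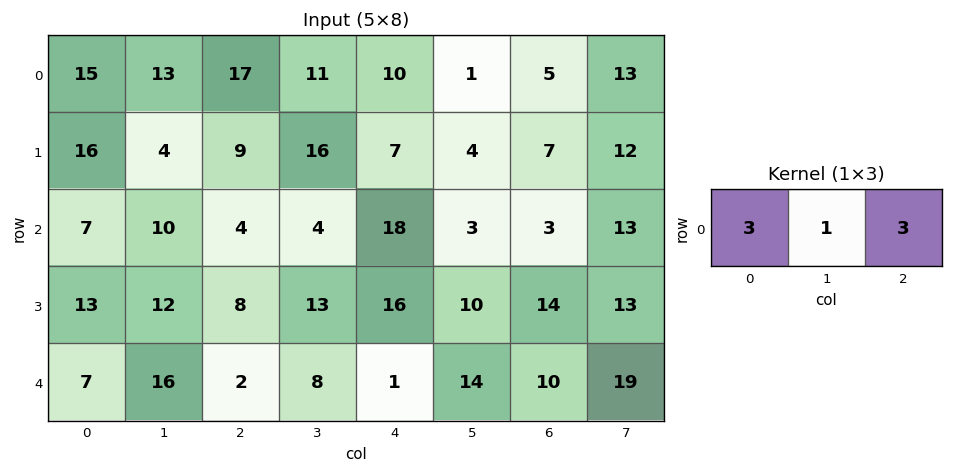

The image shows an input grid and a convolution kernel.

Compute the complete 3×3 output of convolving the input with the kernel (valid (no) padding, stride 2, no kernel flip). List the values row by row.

Output[0,0]: The receptive field on the input at this output position is [15 13 17]. Elementwise product with the kernel and sum: 15·3 + 13·1 + 17·3.

109 92 46
43 70 66
43 17 47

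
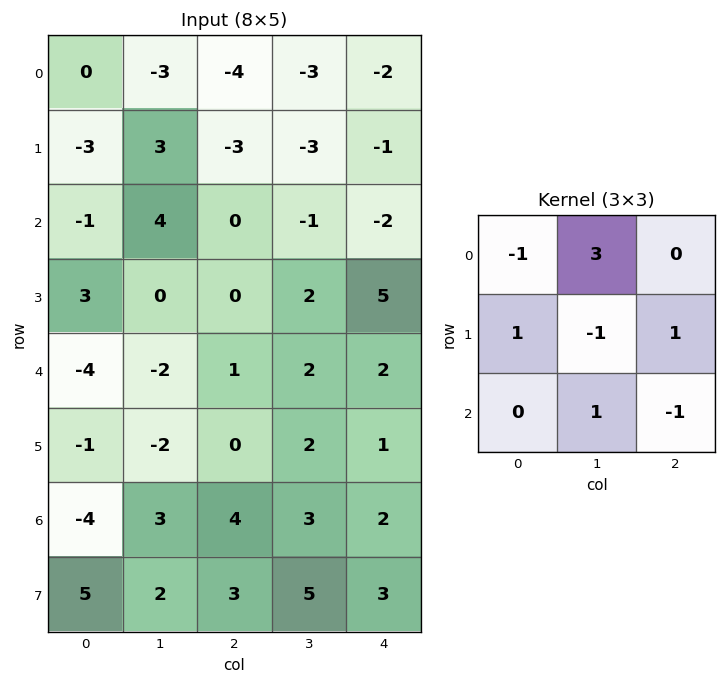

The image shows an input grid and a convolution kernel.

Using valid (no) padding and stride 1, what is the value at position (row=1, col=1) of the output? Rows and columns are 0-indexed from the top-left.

The receptive field on the input at this output position is [3 -3 -3 / 4 0 -1 / 0 0 2]. Elementwise product with the kernel and sum: 3·-1 + -3·3 + 4·1 + 0·-1 + -1·1 + 0·1 + 2·-1.

-11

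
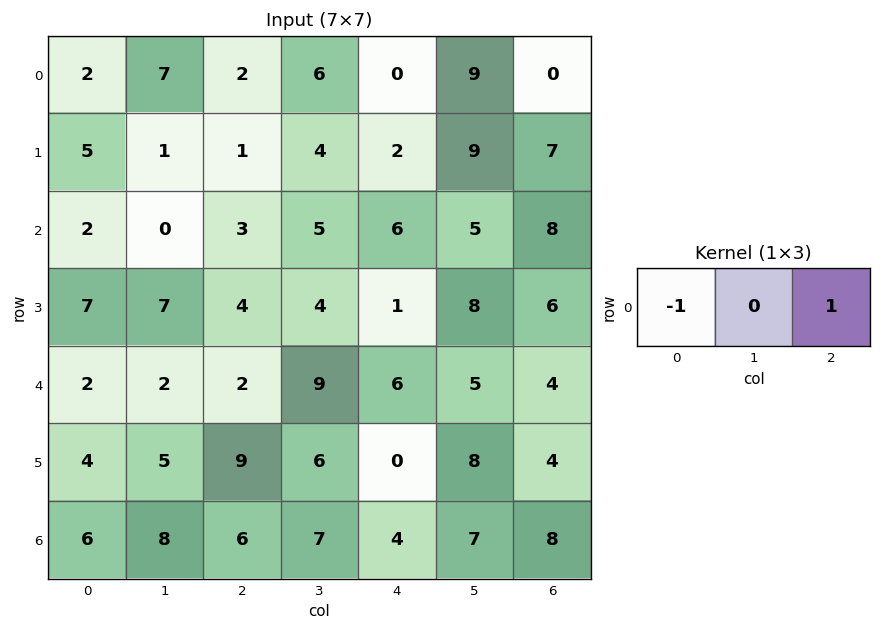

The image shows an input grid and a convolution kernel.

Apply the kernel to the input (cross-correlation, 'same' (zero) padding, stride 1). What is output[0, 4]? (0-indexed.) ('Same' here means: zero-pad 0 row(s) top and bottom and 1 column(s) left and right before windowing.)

The receptive field on the zero-padded input at this output position is [6 0 9]. Elementwise product with the kernel and sum: 6·-1 + 9·1.

3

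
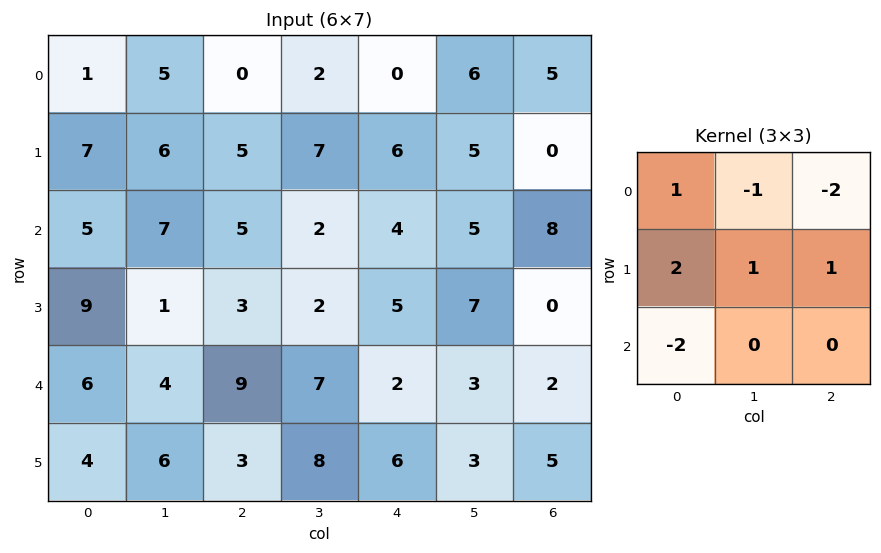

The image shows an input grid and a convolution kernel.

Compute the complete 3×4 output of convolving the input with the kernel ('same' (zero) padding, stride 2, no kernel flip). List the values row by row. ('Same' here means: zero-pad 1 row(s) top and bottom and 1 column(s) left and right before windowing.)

Output[0,0]: The receptive field on the zero-padded input at this output position is [0 0 0 / 0 1 5 / 0 7 6]. Elementwise product with the kernel and sum: 0·1 + 0·-1 + 0·-2 + 0·2 + 1·1 + 5·1 + 0·-2.
Output[0,1]: The receptive field on the zero-padded input at this output position is [0 0 0 / 5 0 2 / 6 5 7]. Elementwise product with the kernel and sum: 0·1 + 0·-1 + 0·-2 + 5·2 + 0·1 + 2·1 + 6·-2.

6 0 -4 7
-7 6 0 9
-1 6 -14 9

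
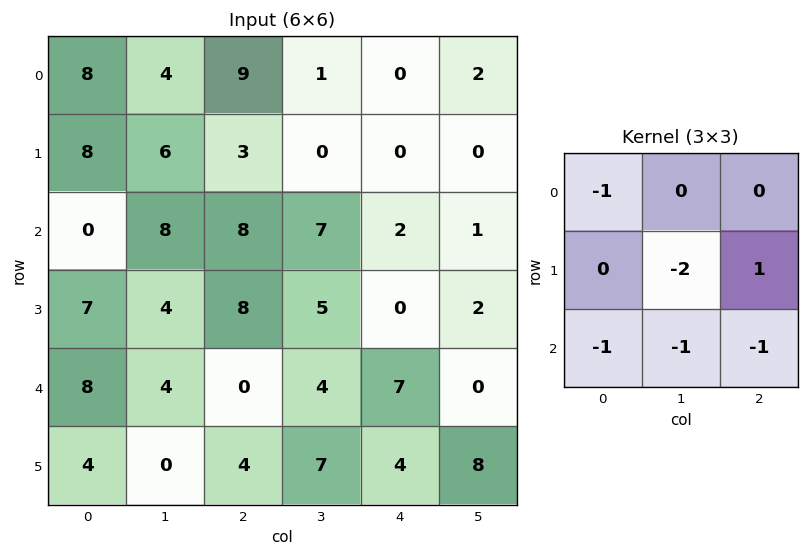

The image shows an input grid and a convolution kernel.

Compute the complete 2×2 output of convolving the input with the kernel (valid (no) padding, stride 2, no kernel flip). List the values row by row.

Output[0,0]: The receptive field on the input at this output position is [8 4 9 / 8 6 3 / 0 8 8]. Elementwise product with the kernel and sum: 8·-1 + 6·-2 + 3·1 + 0·-1 + 8·-1 + 8·-1.
Output[0,1]: The receptive field on the input at this output position is [9 1 0 / 3 0 0 / 8 7 2]. Elementwise product with the kernel and sum: 9·-1 + 0·-2 + 0·1 + 8·-1 + 7·-1 + 2·-1.

-33 -26
-12 -29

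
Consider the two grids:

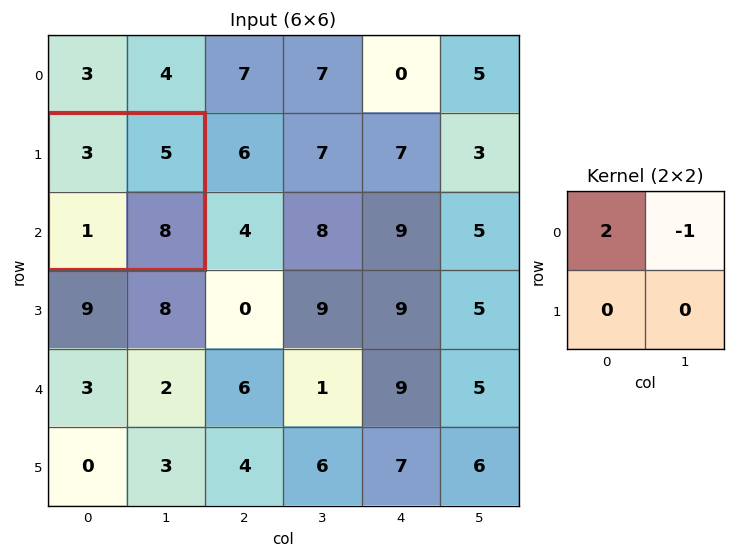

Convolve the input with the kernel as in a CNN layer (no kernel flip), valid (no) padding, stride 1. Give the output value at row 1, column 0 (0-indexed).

1

The receptive field on the input at this output position is [3 5 / 1 8]. Elementwise product with the kernel and sum: 3·2 + 5·-1.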